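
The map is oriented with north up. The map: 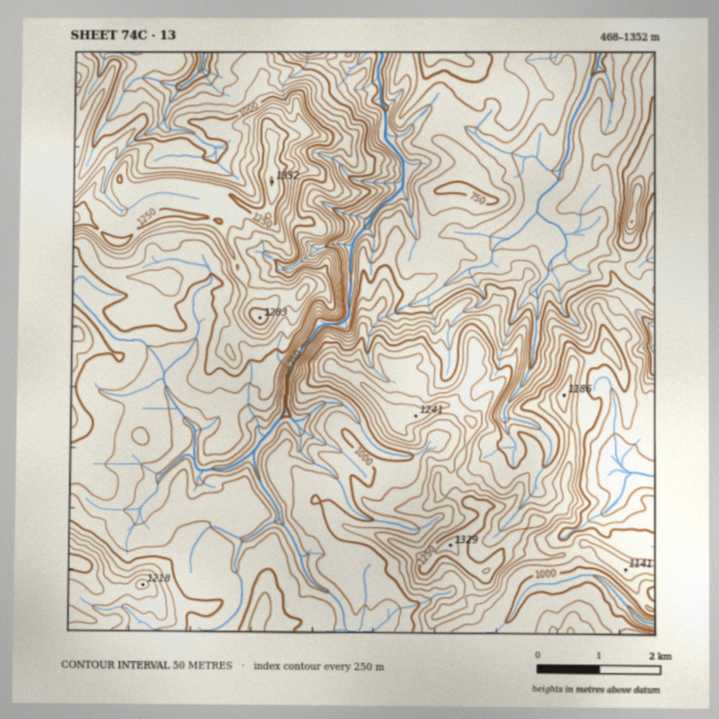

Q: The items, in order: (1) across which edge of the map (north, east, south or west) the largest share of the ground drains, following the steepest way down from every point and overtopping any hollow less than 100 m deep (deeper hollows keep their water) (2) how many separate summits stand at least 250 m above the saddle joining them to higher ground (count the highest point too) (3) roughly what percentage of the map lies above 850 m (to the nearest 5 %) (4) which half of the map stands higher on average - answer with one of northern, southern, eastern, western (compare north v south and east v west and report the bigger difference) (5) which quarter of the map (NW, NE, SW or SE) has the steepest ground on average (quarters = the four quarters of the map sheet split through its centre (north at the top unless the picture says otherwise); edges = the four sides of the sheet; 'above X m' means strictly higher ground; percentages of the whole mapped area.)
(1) Most of the ground drains across the northern edge.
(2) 3 summits rise at least 250 m above their surroundings.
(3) Roughly 70 % of the ground is higher than 850 m.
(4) The southern half stands higher on average than the northern half.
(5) Slopes are steepest in the north-west quarter.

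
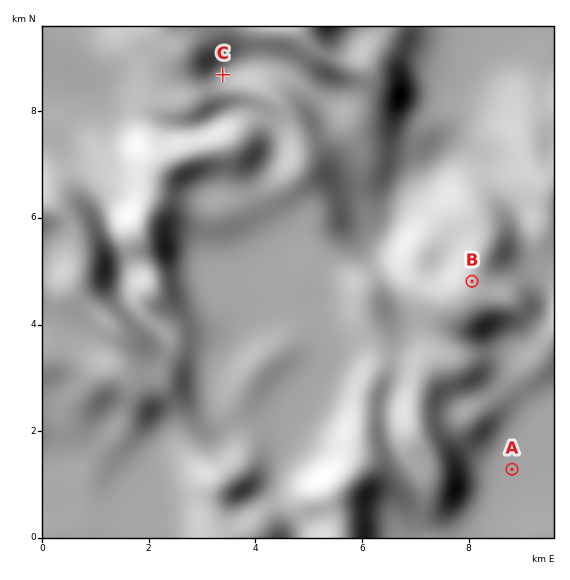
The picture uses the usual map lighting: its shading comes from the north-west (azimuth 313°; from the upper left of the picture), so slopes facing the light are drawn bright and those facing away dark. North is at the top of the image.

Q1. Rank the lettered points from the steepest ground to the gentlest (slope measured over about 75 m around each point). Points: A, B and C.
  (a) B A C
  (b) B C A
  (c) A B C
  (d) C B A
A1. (d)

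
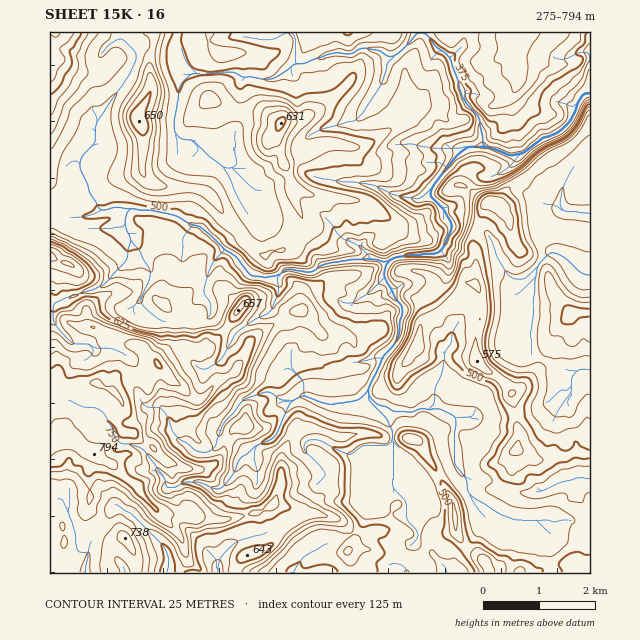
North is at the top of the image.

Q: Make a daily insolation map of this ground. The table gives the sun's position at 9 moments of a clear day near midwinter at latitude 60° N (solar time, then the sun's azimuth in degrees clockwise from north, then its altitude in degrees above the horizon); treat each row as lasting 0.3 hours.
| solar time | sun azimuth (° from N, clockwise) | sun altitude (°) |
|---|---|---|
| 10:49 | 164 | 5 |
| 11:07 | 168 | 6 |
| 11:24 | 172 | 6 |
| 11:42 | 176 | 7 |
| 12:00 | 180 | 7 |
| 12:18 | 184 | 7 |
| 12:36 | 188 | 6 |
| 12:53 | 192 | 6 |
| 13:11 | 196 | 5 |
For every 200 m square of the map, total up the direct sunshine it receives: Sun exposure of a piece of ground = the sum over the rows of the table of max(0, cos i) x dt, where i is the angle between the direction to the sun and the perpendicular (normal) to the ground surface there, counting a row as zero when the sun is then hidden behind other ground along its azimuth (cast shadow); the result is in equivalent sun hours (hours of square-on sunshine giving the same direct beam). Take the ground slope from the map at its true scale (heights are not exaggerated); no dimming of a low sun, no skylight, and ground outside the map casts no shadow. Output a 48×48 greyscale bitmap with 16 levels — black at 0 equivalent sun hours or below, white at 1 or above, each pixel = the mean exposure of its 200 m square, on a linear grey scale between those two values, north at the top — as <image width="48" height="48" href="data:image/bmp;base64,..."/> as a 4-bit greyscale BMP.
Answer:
<image width="48" height="48" href="data:image/bmp;base64,Qk32BAAAAAAAAHYAAAAoAAAAMAAAADAAAAABAAQAAAAAAIAEAAATCwAAEwsAABAAAAAAAAAAAAAAABEREQAiIiIAMzMzAERERABVVVUAZmZmAHd3dwCIiIgAmZmZAKqqqgC7u7sAzMzMAN3d3QDu7u4A////AEVVQ1ZWaORlbOp2VVaFREZTVnqDMSI1MlZVRXYzaVOGNr/HVFeHhlMTZ5UQAAAAEUVVNoIiqUaGMATLhkECI0RGaZEAABIhEkRWMRAr9Y7MhENe2qpRRmVEWFAAEjRDRENYUAGviNyr26ln7/tAAAJCFTECNFVVRURXUhbGIREAAUmVIhABEkVENCIkaZmIU0RVd55wAAAAAAAwAAATRDREZANolCI0I1VVi9kwAAAAAABEEAM0REREYBNEWYYgEamqvYABV2ZBAAAjMjRERERGUCRnmIunZcqop0QnlSJUAAABEkQ0RERZITRYeJiru2mXQCRYAAACIAAAFSFUREalEzMQRlIjVUZBI0dQAAACeEADMUrMqW2jNEQxAhECM0QjNVMgATMRm5UCeFEUQRAANEQyIhEBAjE0NmIzJXh0AQAAAAAAABABNERDMhERAjM0VWM0id+qICEAAAAAAkECRVVWhUMyIkVVZjOsvZbakhJBAAERN5Y0VVVnmYZEMlRGYhZ5yCBb7aqoRGZoRrt1VWi7QUVURCEAATM4UBEDmGVIqqmYc1vZZ6/4AAJVQxEAAAJVADcwKJZVZ3dUQhatqJpAAAJWdgAAAUdQA1ZyBJdmiZictgFmVCIAABVomAAjRDIAARAUAnh3V3ZljDA0d1MwATV3hwV5UgAAAAADUBaYhjIiNTAliFRkM0RYZhIAAAAAAAABxgA4lCAAACADZ2RlRERFZwAAAAAAAAAAKmESMQAAABIQFmVERERDEVAAAAAAAAATASIAASRBAAQQAVZDRUVhAImDAAAAAREhAAAAAUVoUCMiEDUkVUUwAJqUAAAAEiMQAAUQAAI0YmljAAEkWWMQAZUQAAABIiMgAHrbcgAABAAAAAEjerQBNQAAAAABEiEgJDNni7hRn9MQAAIlh0IlZgAAAAASIiAWYwAUeYZ8ZZuVEAEncwRmZQAAERIzMgGKYjMzVlipplVCAAFogyRDNAABIiMhE4uWI0RFQ1d3djESESKaYzRDIRATRWebyomDJEVmRnd3UgAAFTN3MjRFeCAjV4rdy6gyREVmZDIhAAAAa4IAAVVVVSEjRYulMhACRFZUAAAAA1ZlAjAABGZVRUM0REZBAAATRFe1ETRXhlRoUAAAACZ2VVQzMzRUIjNFVqtTqoeHQ0VUQQAAAAJ4ZHZURERlRERVVqtzJpmHhCMjMQAAAAAUhYZVRXh2RFZVVUWIQBEAF6maq4MAAAAAJ3dVVYpkRXdlVCN5pxAAAVmprLUyRSAAA3ZlVEM1U1d3djIRJnQQAiVnhCKshmQAAHiHZBBIUzV1IRAAADd0IjRFRAV2qWQQAJmIdhAlQyIhEQAAABSIUiMjMQRVWadSAId4iEARFBABIAAAASJHczMiMllmZXqYMWh0R2IQJEM1eFEAARITVCMxIpd1VVeqpWQ0I1MSNFZ4iGQyQxAAIxEyA0RFVURVNkaHUhM0RFVCIRE0WKdySbIRPEM0VWZnl2eIdUVmVERSETQjVWmLqYcCp4VEVWZmZw=="/>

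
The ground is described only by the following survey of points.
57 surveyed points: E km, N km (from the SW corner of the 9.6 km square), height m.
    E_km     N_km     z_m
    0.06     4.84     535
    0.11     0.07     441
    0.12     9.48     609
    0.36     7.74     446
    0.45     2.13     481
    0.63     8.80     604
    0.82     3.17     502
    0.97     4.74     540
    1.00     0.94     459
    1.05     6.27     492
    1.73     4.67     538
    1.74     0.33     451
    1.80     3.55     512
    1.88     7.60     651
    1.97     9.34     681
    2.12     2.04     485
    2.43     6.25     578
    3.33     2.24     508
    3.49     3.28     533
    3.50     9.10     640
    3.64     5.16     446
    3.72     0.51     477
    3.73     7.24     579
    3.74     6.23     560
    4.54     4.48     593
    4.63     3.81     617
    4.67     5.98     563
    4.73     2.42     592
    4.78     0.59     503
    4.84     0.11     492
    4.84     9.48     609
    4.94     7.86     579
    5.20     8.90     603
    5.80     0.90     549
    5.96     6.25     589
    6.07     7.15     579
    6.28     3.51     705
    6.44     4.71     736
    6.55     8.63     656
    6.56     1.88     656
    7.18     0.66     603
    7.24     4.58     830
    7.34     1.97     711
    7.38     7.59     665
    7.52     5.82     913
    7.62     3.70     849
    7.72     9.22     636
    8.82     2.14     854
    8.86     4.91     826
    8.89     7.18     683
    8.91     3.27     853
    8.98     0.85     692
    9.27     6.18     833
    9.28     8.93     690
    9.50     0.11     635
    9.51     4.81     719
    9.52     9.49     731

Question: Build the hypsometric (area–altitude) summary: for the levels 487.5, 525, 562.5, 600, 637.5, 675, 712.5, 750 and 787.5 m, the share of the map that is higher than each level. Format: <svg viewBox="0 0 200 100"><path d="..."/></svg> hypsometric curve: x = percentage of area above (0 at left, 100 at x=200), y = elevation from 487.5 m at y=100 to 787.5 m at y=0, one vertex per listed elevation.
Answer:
<svg viewBox="0 0 200 100"><path d="M172 100l-25-12-20-13-28-13-23-12-20-12-14-13-11-13-7-12"/></svg>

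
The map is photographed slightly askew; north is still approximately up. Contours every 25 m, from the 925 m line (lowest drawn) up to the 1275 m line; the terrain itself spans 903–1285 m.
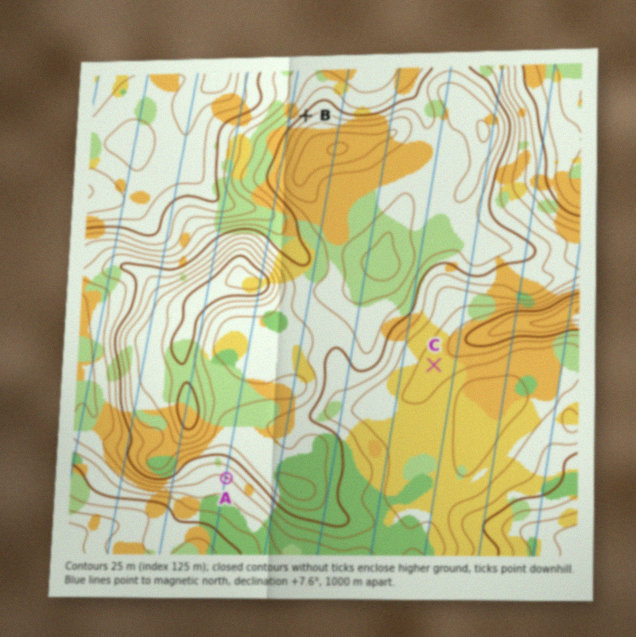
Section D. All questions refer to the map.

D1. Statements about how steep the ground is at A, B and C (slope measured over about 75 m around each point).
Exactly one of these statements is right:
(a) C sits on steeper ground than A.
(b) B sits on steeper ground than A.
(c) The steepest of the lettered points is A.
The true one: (b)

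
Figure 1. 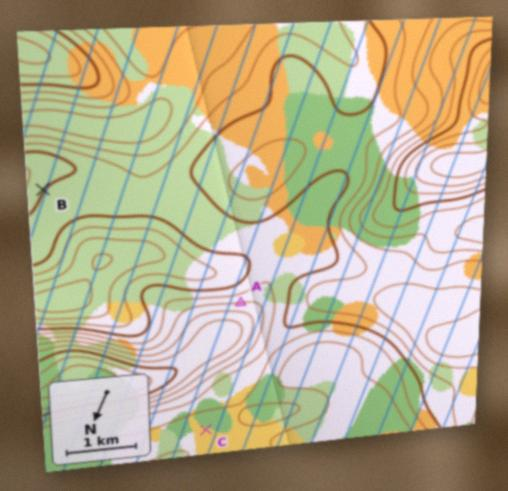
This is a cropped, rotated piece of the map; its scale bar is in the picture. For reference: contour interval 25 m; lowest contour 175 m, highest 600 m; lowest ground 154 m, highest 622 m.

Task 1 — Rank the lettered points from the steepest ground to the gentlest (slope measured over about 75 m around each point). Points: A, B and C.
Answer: A B C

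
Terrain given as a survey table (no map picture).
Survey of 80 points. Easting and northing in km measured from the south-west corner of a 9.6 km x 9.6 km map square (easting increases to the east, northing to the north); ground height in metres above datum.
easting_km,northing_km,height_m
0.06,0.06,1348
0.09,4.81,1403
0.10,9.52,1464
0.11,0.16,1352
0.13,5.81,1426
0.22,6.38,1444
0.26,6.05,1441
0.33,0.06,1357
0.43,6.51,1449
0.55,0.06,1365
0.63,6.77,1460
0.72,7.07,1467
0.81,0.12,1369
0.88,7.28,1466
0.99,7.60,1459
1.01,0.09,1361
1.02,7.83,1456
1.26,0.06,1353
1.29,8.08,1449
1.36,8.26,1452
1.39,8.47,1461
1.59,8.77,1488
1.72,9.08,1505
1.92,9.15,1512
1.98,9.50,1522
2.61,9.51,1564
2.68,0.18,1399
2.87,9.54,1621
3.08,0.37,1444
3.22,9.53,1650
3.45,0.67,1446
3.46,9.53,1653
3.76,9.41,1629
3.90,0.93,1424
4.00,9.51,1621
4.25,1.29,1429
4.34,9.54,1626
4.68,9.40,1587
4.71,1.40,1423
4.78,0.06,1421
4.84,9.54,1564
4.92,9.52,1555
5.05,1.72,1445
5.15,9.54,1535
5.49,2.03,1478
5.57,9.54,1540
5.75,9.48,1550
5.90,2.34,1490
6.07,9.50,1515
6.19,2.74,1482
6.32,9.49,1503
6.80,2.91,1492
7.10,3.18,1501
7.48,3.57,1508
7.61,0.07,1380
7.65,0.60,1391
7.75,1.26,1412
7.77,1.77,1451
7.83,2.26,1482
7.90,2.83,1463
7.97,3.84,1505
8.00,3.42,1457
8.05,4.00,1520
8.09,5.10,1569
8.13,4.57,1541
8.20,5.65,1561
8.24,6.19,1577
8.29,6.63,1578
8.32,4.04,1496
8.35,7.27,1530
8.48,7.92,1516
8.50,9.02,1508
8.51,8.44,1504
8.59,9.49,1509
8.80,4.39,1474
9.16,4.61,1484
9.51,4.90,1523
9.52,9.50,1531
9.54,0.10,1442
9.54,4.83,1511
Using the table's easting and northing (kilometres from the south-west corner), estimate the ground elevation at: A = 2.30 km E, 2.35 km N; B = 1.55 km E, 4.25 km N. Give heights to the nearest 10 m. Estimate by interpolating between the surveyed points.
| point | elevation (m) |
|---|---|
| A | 1410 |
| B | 1380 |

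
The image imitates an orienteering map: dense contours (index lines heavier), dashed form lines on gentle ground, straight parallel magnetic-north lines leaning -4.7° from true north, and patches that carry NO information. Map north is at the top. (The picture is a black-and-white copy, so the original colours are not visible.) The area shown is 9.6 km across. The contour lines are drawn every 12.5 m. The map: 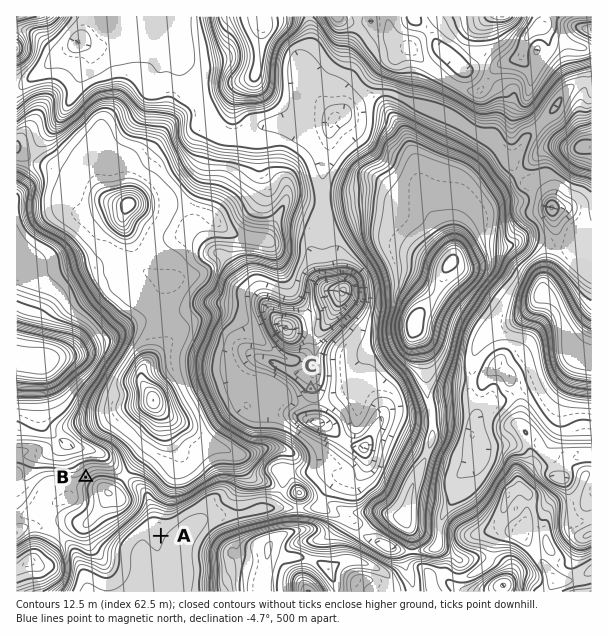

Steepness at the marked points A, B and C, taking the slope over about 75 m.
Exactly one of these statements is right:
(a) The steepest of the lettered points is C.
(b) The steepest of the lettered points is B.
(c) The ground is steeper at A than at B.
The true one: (b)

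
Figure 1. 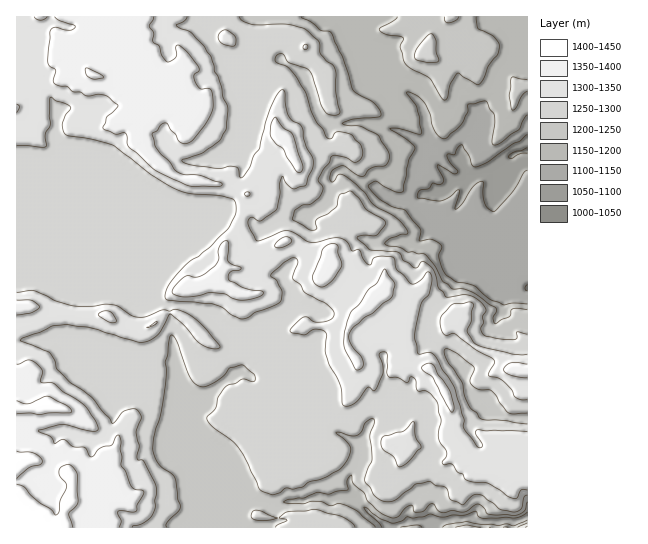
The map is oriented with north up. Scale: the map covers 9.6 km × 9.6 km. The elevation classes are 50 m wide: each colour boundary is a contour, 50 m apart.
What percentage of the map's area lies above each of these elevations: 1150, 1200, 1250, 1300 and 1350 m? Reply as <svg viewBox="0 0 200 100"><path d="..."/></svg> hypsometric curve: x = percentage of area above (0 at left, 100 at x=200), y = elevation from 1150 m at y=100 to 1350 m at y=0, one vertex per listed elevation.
<svg viewBox="0 0 200 100"><path d="M184 100l-15-25-27-25-75-25-41-25"/></svg>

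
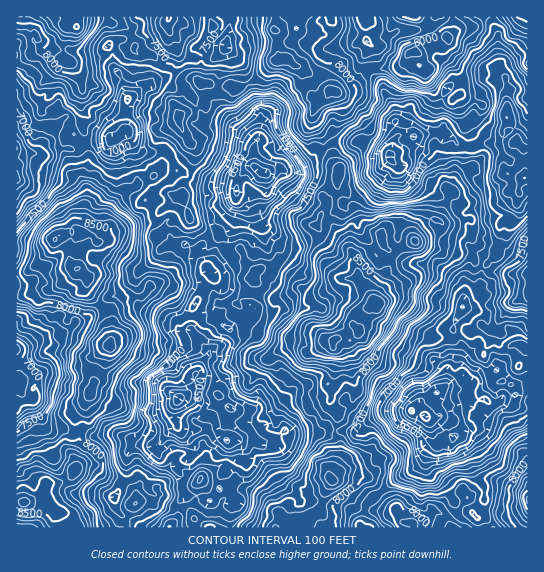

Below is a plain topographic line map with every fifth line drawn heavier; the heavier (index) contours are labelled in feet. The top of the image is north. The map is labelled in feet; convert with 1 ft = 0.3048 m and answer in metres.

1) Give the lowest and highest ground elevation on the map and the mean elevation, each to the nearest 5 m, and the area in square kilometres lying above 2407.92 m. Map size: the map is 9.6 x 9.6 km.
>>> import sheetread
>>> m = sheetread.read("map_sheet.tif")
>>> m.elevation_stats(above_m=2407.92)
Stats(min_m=1815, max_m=2710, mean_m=2290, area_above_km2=23.4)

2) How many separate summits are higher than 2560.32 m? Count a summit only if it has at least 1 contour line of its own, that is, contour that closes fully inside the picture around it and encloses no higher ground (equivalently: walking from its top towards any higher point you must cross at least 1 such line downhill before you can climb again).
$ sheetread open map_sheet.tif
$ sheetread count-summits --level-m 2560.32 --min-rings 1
9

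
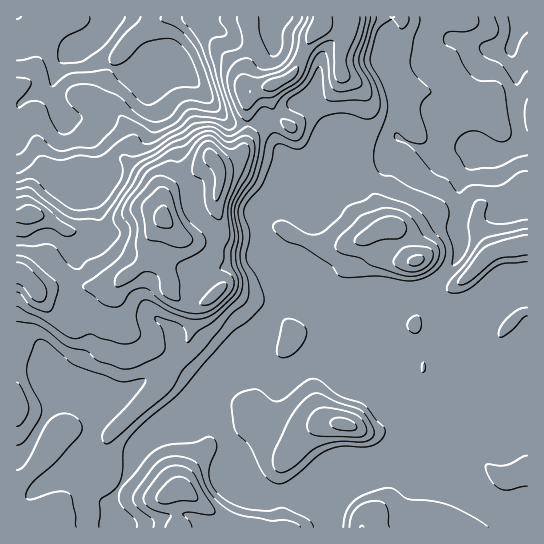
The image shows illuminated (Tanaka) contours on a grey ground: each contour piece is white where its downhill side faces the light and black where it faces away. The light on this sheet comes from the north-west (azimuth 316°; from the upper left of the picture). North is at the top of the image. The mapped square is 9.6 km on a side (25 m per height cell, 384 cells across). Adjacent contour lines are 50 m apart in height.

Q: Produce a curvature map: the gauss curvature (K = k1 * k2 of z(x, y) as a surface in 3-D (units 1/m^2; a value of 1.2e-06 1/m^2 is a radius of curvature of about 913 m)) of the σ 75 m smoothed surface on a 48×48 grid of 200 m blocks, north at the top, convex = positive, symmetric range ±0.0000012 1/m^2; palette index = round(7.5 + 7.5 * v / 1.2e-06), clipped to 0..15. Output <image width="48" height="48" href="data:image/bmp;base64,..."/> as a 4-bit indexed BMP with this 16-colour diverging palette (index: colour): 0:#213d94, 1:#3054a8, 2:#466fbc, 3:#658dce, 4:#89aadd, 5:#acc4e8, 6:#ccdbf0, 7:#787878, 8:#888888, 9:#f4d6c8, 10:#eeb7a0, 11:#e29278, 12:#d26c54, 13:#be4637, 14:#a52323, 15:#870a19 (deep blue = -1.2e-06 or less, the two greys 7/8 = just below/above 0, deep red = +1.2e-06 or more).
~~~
<image width="48" height="48" href="data:image/bmp;base64,Qk32BAAAAAAAAHYAAAAoAAAAMAAAADAAAAABAAQAAAAAAIAEAAATCwAAEwsAABAAAAAAAAAAlD0hAKhUMAC8b0YAzo1lAN2qiQDoxKwA8NvMAHh4eACIiIgAyNb0AKC37gB4kuIAVGzSADdGvgAjI6UAGQqHAId3d3iHiodpeXZnpnqoV2qXiIiHeIh3d3eIiId3d3Y3h1RoiHeGd1nId3eIiIh3eHeIiHiHV6yXh2iYiGaId2WYh3eId3h3eHh3iHd3Z4mJt6qId1aId3Znd4h3d3d4iHd3d3eHeIial8iHdod3eHd4d3iHeIeJh3d3iHiHeHiZZJiHeLmHiIiId3iHiId3eYd4iIh3iHd3ZHeIeIiHmYh3d3d3d3d4iHh4iIdniHd3d4eIeHd2abhUZ3d3d4eIhmd4iHeHiHd4h4Z3d3d2VXm1Vnd3d3eId4d4qWd5iIh4h3eHd3d3ed/0RneHd3d4d6dnh3h4d4h3d4iHd3eIiKuYh3iId3d4iJh4d3eIh4d3h3eId3eIdndGh3d4iIiIh5h4d4h4iIl3iHeIh3d4d5hnd3d3iId4d3iId3iHeHmXd4d3h4h3eIh3d3d3eHd3d0mHd3eIh3dniIiHd4h2Z4iHiIineHd3h3iId3iIiHd2eIeHd3d4d3iIiIineHd4eKeYd3eIeId4iHiId3iHh3iIiId3eHeIiGeYiXd4h4d3h3iId4iId3iId4V4iHeHh3iHiXeIh3eIVneHeIiId4eId4t3d3eIiHd1eHh3d5h3REeHeHiIeHeId414iHd4h2dliHd2aKh5m5eHd3d3d3iId3doh3d4iKvHiIeZiWi2aNpDd3h3d4iIh3d1VmeHeGzFZneHeEm3h5/SZ4iId3iIh2V3XHaHd1h2dnd5pnZ4iGrjZ4iIh3d4h2U0SqiZiNd3eYd4dXd3iGA6h3eIh3h2Vt/kKGqLiGZ4iHiIZndnd3ZtqHeHeHd2dp/6Spxyh2h2eHiIZmh5pnV3iHh2d3iXljWJWYWXqHeYiIeKp3h2hmqjV4h3d3iXiFVmeHRniWliZoRGl4uWh2R3Z5iIiId4vqd3h3Z4hU+1iYdFiIuZl3Kvl3d4iId3eXZ3hneIh3mHiYmXqpmJhsWel3d4h3eHZ3d4hol3d3aIeIiHh3qGiJh4Znd3d3iHeHh4h3h2iIRod4iKl4ljeWlnVniId4h3h3d3d3eIiKVniId4Vqd2V3tYd3h3eId3h3d4eIeIeIiGaYVYM3Z1WtkZhnh3d4d3eId4h4iId4dol3mJh5iVX/QPmKdFeHh3eHd3iIh3eId4l4h3eGeGbdd6JImWiId3iXeIiIh4eId4iHiHeXiIZnnQQk/2iIh3eIiHeIiId4d4mHiHWJmnVmJAeUdkaIh3dniHeHeId4iGeId4eZiGaLaMmAuWV4h4dneHiHeId3Z3eod4eIh2erivRkyIZHdoZ3d3iHeId4h3iYh3d4d3ioiqK/hlhseYV4d3iHeJZ4iGeIdnh4d4iXeXV2f2mfmHd3iIh3eId4d4eIdXd4iIiGWIjOY350Seh3iHiHd4d4d3mYd5iIiIl4d1absBxWSKd3d3d3h3qId3iHiIh4iJhWiVeIlicniIiHh4h3h3iId3eHeIhneIZnmGeHRr81mZt2d4h4iJZ4iIeJeJd3hIp3eKh4nViGrRBcdneZiIeQ=="/>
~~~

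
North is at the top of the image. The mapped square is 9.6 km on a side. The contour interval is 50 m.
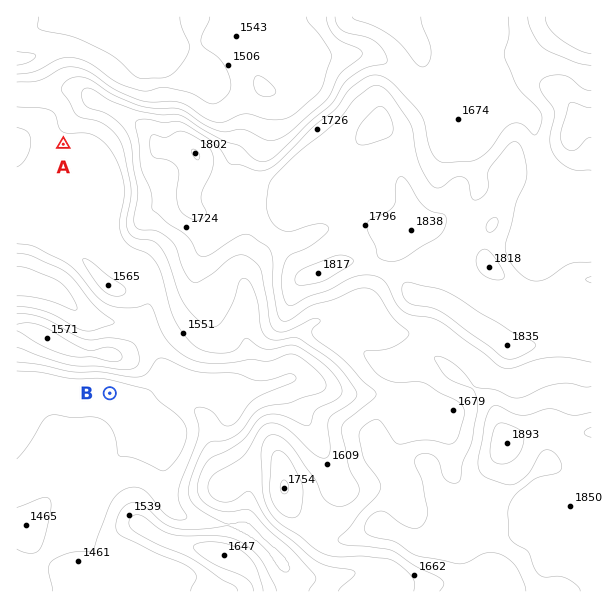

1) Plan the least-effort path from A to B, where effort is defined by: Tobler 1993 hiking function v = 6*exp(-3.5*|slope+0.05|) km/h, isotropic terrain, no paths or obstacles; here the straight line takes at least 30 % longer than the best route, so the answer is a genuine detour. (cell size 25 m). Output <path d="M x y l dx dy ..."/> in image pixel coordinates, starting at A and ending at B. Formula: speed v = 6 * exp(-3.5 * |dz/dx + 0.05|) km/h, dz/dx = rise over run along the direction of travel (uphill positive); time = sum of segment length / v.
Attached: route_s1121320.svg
<path d="M63 144l11 21 3 3 42 83 1 1 5 8 3 3 4 9 5 4 12 24 0 2 1 3 0 33 2 3 0 25-5 9-3 3-12 6-9 0-9 5-4 4"/>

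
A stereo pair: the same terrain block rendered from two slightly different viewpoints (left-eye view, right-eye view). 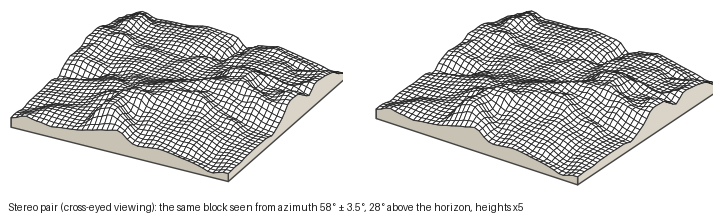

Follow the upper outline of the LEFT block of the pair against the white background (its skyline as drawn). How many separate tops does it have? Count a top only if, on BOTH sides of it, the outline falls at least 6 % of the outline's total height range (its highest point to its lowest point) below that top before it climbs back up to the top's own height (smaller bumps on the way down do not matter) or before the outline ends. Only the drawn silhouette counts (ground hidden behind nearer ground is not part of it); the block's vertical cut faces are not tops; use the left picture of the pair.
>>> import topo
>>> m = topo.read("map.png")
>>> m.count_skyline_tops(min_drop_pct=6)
2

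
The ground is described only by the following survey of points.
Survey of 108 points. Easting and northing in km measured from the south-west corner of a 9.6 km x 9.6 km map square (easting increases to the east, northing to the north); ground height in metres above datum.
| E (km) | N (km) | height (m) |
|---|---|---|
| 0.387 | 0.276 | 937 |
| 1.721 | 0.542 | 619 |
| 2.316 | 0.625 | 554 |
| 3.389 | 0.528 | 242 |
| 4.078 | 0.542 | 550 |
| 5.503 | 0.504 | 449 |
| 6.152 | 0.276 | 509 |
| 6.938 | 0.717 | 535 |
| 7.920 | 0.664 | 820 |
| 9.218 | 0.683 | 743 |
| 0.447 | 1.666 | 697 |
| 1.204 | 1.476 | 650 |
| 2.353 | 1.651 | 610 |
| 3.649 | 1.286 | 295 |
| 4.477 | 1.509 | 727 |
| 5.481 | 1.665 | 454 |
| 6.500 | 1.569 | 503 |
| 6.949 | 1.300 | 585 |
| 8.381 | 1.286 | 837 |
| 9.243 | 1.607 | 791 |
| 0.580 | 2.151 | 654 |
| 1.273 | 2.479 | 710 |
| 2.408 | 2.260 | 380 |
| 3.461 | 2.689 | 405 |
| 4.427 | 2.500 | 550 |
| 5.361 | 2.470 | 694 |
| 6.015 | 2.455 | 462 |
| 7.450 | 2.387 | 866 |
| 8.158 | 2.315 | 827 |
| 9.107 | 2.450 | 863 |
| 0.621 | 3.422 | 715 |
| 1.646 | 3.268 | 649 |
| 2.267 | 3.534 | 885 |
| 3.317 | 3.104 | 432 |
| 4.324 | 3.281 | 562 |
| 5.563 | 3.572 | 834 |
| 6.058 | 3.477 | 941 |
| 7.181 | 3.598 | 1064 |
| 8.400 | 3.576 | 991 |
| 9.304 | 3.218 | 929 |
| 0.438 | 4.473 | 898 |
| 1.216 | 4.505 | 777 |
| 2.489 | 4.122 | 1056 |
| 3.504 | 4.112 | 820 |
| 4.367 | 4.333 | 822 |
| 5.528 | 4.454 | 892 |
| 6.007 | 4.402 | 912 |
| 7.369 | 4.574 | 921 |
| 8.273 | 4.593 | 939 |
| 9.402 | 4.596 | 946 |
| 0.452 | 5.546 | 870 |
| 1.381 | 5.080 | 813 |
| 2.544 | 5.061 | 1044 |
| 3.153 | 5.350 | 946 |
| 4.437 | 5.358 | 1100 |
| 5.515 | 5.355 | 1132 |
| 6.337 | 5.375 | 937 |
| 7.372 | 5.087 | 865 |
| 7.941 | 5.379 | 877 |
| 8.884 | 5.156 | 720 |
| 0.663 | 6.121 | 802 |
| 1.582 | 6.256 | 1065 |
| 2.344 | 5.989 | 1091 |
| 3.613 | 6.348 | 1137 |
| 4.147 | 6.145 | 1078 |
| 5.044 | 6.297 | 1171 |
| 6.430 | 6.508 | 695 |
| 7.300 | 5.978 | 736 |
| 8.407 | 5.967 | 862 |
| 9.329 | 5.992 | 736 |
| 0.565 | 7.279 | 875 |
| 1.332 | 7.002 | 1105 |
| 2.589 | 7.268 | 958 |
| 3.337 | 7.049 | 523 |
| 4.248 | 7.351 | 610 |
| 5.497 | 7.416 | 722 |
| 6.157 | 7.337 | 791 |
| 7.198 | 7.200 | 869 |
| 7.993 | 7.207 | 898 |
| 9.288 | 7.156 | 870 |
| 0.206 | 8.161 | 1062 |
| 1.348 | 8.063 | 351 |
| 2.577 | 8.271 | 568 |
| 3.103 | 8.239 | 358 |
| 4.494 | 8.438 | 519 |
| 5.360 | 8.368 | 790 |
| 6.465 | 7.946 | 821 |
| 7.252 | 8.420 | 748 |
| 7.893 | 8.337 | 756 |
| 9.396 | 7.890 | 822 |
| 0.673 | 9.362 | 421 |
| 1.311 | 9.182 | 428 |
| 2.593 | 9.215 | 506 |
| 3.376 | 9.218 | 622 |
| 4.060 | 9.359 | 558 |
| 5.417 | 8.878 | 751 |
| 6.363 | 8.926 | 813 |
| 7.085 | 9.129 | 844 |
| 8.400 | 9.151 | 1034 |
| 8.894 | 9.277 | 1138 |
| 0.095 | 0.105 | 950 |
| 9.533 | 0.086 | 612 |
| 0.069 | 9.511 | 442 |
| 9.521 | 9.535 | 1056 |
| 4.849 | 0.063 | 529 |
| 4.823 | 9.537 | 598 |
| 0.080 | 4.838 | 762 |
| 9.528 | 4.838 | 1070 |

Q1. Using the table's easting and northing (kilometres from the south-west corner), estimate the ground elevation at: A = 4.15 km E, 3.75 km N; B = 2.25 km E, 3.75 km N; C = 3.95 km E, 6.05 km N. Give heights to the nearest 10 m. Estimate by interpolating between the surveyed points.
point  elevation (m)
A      590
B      1020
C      1000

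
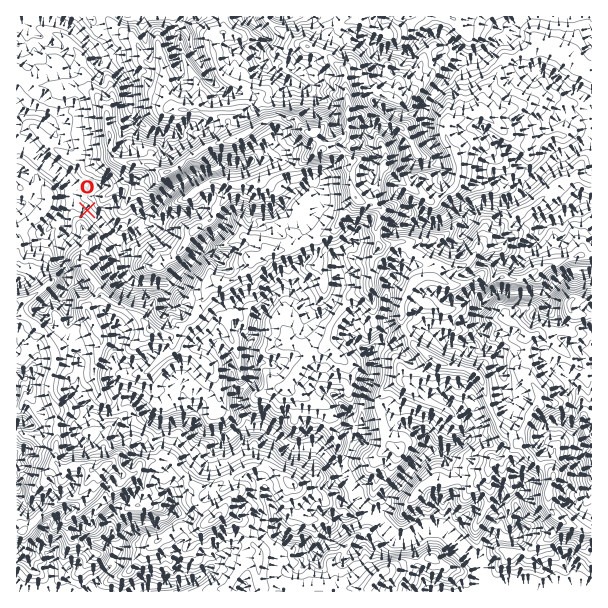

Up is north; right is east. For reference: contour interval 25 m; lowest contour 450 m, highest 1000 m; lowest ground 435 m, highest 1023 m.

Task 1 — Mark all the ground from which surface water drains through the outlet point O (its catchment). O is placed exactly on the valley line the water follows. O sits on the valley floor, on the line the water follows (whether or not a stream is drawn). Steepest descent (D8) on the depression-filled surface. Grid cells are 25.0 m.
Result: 9.388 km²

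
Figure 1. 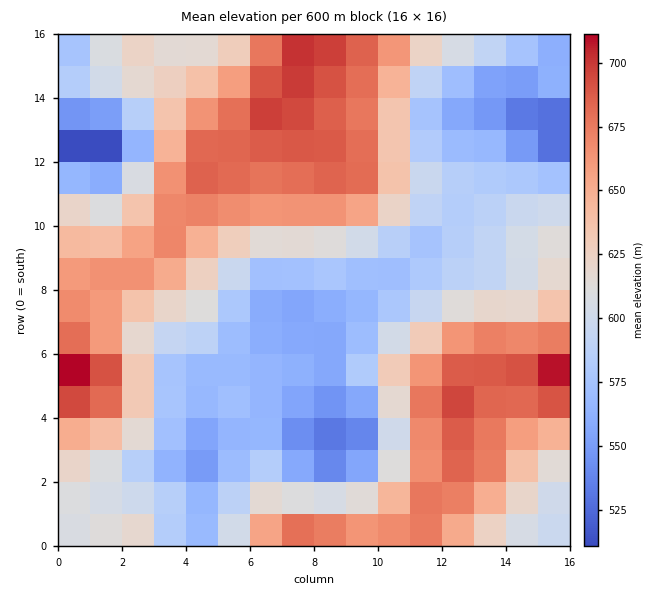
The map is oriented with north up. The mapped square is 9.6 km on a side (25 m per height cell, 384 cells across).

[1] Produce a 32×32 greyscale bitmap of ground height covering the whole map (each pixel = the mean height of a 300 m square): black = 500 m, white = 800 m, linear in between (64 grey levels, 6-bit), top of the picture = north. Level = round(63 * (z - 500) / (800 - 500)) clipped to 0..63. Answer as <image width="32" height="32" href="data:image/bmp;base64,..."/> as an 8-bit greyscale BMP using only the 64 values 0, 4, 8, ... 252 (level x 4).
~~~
<image width="32" height="32" href="data:image/bmp;base64,Qk02CAAAAAAAADYEAAAoAAAAIAAAACAAAAABAAgAAAAAAAAEAAATCwAAEwsAAAABAAAAAAAAAAAAAAEBAQACAgIAAwMDAAQEBAAFBQUABgYGAAcHBwAICAgACQkJAAoKCgALCwsADAwMAA0NDQAODg4ADw8PABAQEAAREREAEhISABMTEwAUFBQAFRUVABYWFgAXFxcAGBgYABkZGQAaGhoAGxsbABwcHAAdHR0AHh4eAB8fHwAgICAAISEhACIiIgAjIyMAJCQkACUlJQAmJiYAJycnACgoKAApKSkAKioqACsrKwAsLCwALS0tAC4uLgAvLy8AMDAwADExMQAyMjIAMzMzADQ0NAA1NTUANjY2ADc3NwA4ODgAOTk5ADo6OgA7OzsAPDw8AD09PQA+Pj4APz8/AEBAQABBQUEAQkJCAENDQwBEREQARUVFAEZGRgBHR0cASEhIAElJSQBKSkoAS0tLAExMTABNTU0ATk5OAE9PTwBQUFAAUVFRAFJSUgBTU1MAVFRUAFVVVQBWVlYAV1dXAFhYWABZWVkAWlpaAFtbWwBcXFwAXV1dAF5eXgBfX18AYGBgAGFhYQBiYmIAY2NjAGRkZABlZWUAZmZmAGdnZwBoaGgAaWlpAGpqagBra2sAbGxsAG1tbQBubm4Ab29vAHBwcABxcXEAcnJyAHNzcwB0dHQAdXV1AHZ2dgB3d3cAeHh4AHl5eQB6enoAe3t7AHx8fAB9fX0Afn5+AH9/fwCAgIAAgYGBAIKCggCDg4MAhISEAIWFhQCGhoYAh4eHAIiIiACJiYkAioqKAIuLiwCMjIwAjY2NAI6OjgCPj48AkJCQAJGRkQCSkpIAk5OTAJSUlACVlZUAlpaWAJeXlwCYmJgAmZmZAJqamgCbm5sAnJycAJ2dnQCenp4An5+fAKCgoAChoaEAoqKiAKOjowCkpKQApaWlAKampgCnp6cAqKioAKmpqQCqqqoAq6urAKysrACtra0Arq6uAK+vrwCwsLAAsbGxALKysgCzs7MAtLS0ALW1tQC2trYAt7e3ALi4uAC5ubkAurq6ALu7uwC8vLwAvb29AL6+vgC/v78AwMDAAMHBwQDCwsIAw8PDAMTExADFxcUAxsbGAMfHxwDIyMgAycnJAMrKygDLy8sAzMzMAM3NzQDOzs4Az8/PANDQ0ADR0dEA0tLSANPT0wDU1NQA1dXVANbW1gDX19cA2NjYANnZ2QDa2toA29vbANzc3ADd3d0A3t7eAN/f3wDg4OAA4eHhAOLi4gDj4+MA5OTkAOXl5QDm5uYA5+fnAOjo6ADp6ekA6urqAOvr6wDs7OwA7e3tAO7u7gDv7+8A8PDwAPHx8QDy8vIA8/PzAPT09AD19fUA9vb2APf39wD4+PgA+fn5APr6+gD7+/sA/Pz8AP39/QD+/v4A////AFxYXGRoYEw4NDxMZHyUoKSgmJCMjJCUkIR4bGBcVFRQXFxcYGRgVEA4PExgdISMkIyIhISIkJSQiHxwaFxYVFRcXFhYXFhUSDw4RFhobGxsbGhscHyIlJiQiHxwaFxUVFxcXFRQTEhANDQ8UFhYUEhIRExYaHyQmJiUjIB0YFhUZGRcVEhAPDQsLDRETEg8MCgoMEBYcIiUnJyUjHxoXFxsaGRcUEQ4MCgoMEBEQDAkHBgcLEhogJCYnJiQgHBkZHh0cGxkVEQ0LCwwPDw0KCAYGBgkQGSAlJycmJCEfHR0iISAfHBcSDgwMDQ8ODAoICAcHChEaIiYoKCYkIyIhIScmJSMfGBIPDQ4PDw4NCwoJCAgMExwjKCkpJyUlJiYmKyspJiAYEQ8ODw8PDw0NDAsKCxAWHSMnKSkoJicoKisuLSsnIRgRDg4ODw8ODg0NDAwOExkeIiUoKCgnJyksLSwrKSUfFxIPDw8ODg4NDQ0MDA8UGR0fIiYoKCcnKSsrKCclIRwWExISEQ8ODQ0NDAwMDhIWGRwfIyYmJiYmJyclJCIfGhcVFRUUEQ4NDAwMDAwNDxIWGBsfIiMiISEiIyMjIiAcGRgYGBYSDg0MDAsMDA0OEBMVFhkcHBwbGx0fIyMjIiAdGxoZFxMPDQwMDA0ODg4PERITFBYWFhYXGhwiIyMjIyEfHRsYFREPDQ0ODxAPDg4QERESExMUFRcYGiEhIiIjIyMgHRoXFBIQERESERAPDw8QERITExMVFxgZHx8fHyEjJCMgHBoYFhUVFhUUExIREA8QERMTExUXGBgeHRwcHiEkJCIfHRwbGxsbGxoZGBUTEBAREhMUFRcXFxwaGRkbHyMlJCIhISEgISEgIB8dGhYTERESExMUFhYWGRcVFhkeIiUmJSUlJCQkJCUlJCIdGRUTEhISEhMUFBQTERARFhwhJScmJiYlJSUmJicnJB8ZFhQTEhIREhISEgoJCAoQGCAlJycnJiYmJiYnJyclIBoVExIREREQDw4NAwICBAoUHSMnJycmJicnJycoJyUgGRMREA8PDw0LCQcCAQEDCBEaISUmJicoKCgoKCcmJSAYEg8ODQ4NCgcFBAcGBggMExkfIyQlJykqKSgnJyYkIBgSDgwMDAoIBgUEDQ0OEBMXGx4hIiQnKSoqKCgnJiQgGRIODAsKCQcHBwgRERMVFxkbHR4fISUoKiopKCcmJSEbFBAODAoJCAkLDBITFhgZGRkaGxweISUpKiopKCclIh0XExEQDgwMDQ4PEBIWGRoZGBgZGRoeIygqKyopKCYjHxoWFRQTERAPDw4OEBQYGhoYGBgYGBwiJyorKikoJiQhHhoYFxYUEQ8NCw="/>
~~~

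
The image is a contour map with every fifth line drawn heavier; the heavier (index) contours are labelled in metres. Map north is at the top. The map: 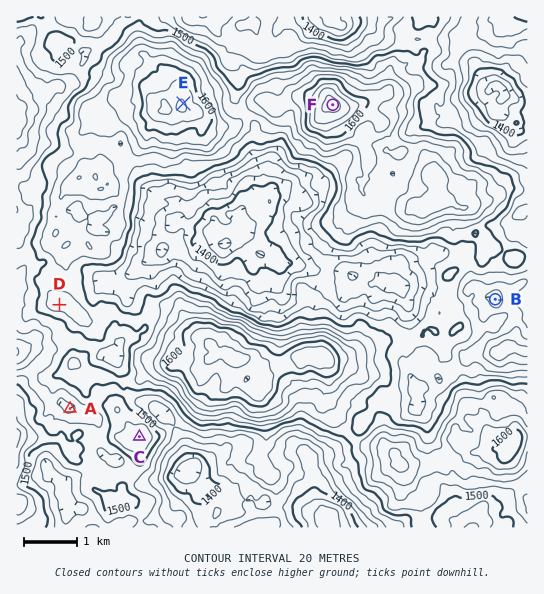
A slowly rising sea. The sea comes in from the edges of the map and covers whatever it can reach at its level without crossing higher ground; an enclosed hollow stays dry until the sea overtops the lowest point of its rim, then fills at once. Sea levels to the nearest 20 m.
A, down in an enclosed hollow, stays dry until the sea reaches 1480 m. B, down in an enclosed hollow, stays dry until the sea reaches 1460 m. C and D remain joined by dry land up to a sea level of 1500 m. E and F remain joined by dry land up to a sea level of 1540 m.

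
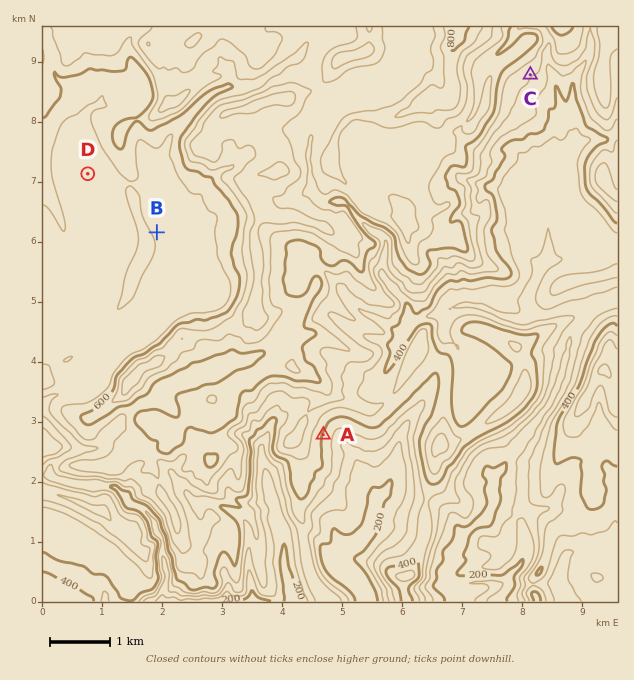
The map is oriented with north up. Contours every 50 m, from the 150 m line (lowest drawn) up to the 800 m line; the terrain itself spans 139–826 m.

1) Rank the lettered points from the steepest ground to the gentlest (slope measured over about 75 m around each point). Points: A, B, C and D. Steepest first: A C B D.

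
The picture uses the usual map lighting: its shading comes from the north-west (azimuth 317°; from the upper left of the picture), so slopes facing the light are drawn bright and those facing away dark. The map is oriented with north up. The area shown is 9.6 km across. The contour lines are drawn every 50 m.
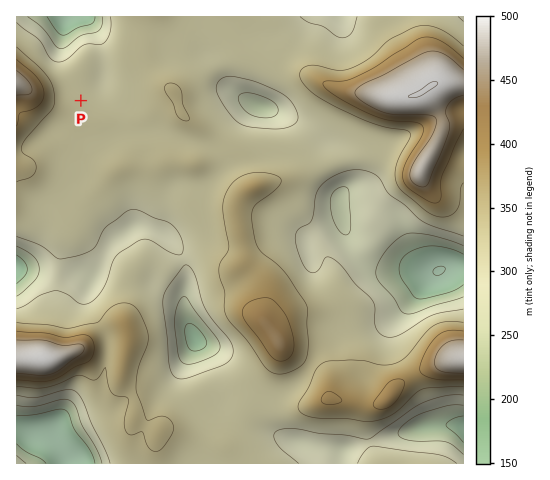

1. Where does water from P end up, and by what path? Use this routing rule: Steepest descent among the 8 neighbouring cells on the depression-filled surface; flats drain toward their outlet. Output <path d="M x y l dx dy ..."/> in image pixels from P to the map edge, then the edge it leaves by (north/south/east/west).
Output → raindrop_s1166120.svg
<path d="M81 101l18-19 2 0 0-15 2-5 0-14-1-1 0-5-7-13-12-12"/>
exit: north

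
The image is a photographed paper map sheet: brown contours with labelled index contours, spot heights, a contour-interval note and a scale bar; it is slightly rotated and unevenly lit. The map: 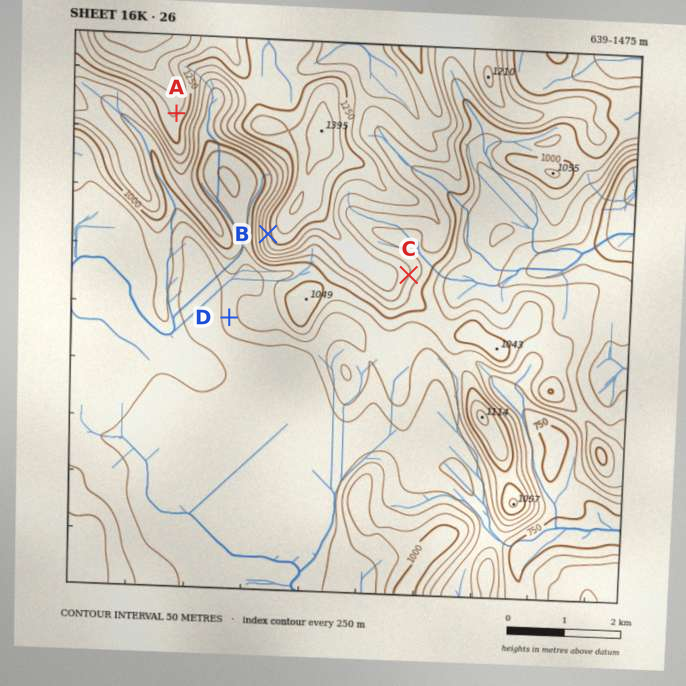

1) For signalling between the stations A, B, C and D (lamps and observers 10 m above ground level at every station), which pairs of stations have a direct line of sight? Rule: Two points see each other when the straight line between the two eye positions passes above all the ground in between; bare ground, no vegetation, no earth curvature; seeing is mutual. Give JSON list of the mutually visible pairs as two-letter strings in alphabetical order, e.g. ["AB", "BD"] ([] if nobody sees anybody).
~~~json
["AB", "AD", "BD"]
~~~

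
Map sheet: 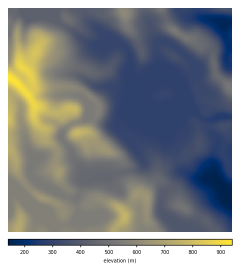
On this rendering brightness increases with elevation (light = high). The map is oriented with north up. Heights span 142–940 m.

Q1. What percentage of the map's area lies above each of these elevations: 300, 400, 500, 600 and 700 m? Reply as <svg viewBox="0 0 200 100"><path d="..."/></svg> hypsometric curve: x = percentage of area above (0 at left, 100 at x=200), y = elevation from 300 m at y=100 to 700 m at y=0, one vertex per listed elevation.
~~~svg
<svg viewBox="0 0 200 100"><path d="M160 100l-46-25-34-25-40-25-23-25"/></svg>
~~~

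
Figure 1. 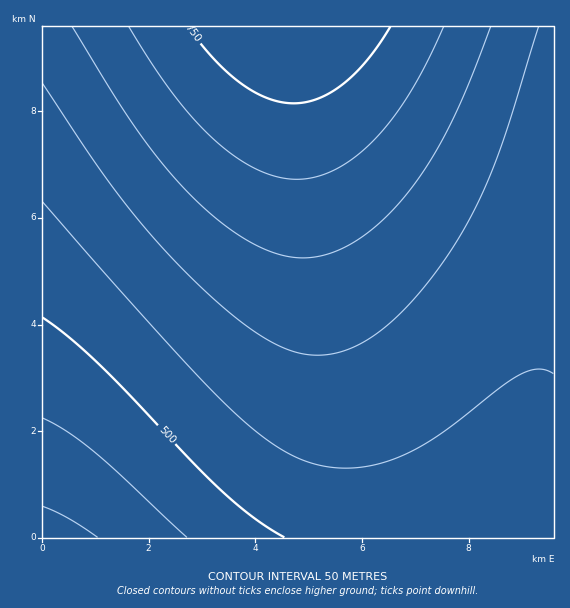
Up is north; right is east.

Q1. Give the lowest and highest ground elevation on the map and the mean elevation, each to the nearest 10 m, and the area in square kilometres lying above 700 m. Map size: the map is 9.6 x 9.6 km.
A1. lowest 380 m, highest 800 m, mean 590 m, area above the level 11.3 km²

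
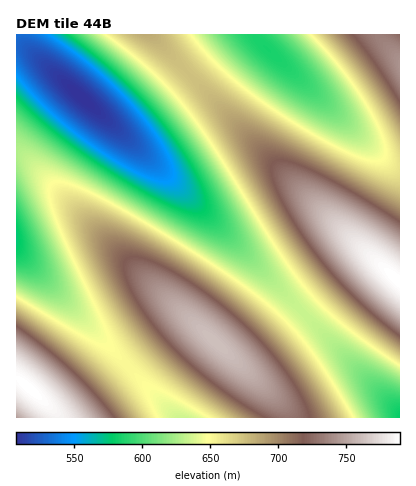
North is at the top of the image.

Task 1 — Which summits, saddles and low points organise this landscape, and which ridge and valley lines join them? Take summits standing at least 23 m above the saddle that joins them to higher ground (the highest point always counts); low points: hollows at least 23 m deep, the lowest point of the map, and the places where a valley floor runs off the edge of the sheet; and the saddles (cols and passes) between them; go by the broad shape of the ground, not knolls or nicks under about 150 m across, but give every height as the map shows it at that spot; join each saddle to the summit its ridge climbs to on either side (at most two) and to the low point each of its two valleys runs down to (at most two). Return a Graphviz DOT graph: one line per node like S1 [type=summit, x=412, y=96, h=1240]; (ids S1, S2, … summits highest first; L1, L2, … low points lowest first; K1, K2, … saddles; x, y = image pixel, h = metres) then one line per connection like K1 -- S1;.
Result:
graph terrain {
  S1 [type=summit, x=396, y=278, h=790];
  S2 [type=summit, x=30, y=388, h=790];
  S3 [type=summit, x=216, y=342, h=762];
  S4 [type=summit, x=400, y=66, h=743];
  L1 [type=low, x=82, y=96, h=507];
  L2 [type=low, x=16, y=238, h=575];
  L3 [type=low, x=400, y=416, h=579];
  L4 [type=low, x=268, y=48, h=584];
  L5 [type=low, x=16, y=418, h=748];
  K1 [type=saddle, x=58, y=418, h=784];
  K2 [type=saddle, x=188, y=72, h=675];
  K3 [type=saddle, x=400, y=166, h=660];
  K4 [type=saddle, x=128, y=366, h=651];
  K5 [type=saddle, x=302, y=312, h=633];
  K1 -- S2;
  K1 -- L1;
  K1 -- L5;
  K2 -- S1;
  K2 -- L1;
  K2 -- L4;
  K3 -- S1;
  K3 -- S4;
  K3 -- L4;
  K4 -- S2;
  K4 -- S3;
  K4 -- L1;
  K4 -- L2;
  K5 -- S1;
  K5 -- S3;
  K5 -- L1;
  K5 -- L3;
}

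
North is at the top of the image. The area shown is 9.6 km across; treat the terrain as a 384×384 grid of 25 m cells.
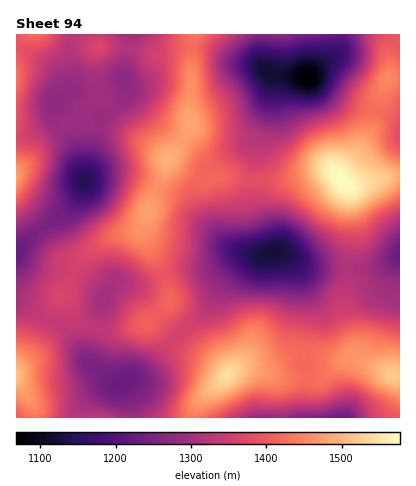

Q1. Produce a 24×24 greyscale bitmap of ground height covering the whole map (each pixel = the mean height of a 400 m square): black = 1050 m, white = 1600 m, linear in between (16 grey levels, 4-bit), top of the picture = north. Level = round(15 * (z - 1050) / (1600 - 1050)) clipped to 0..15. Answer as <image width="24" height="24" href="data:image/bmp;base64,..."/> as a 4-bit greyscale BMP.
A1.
<image width="24" height="24" href="data:image/bmp;base64,Qk2WAQAAAAAAAHYAAAAoAAAAGAAAABgAAAABAAQAAAAAACABAAATCwAAEwsAABAAAAAAAAAAAAAAABEREQAiIiIAMzMzAERERABVVVUAZmZmAHd3dwCIiIgAmZmZAKqqqgC7u7sAzMzMAN3d3QDu7u4A////AKqXd2Z4q6mHh3ZnmruXZVVnrMuqqZmJq8qXZVVnm93LuqqrzbqXZmZ4m83Luqu7zKqHZ3iImrvLqqq7u5iIiImZmZq6qZmqqYiIh4mqmIiZiIiIiHiIh3iamHd3ZmeId3iIh3iZl2ZURFZ3dmeIiImph1QzM0Z3ZlaImZqql1QyI1eIdWZniqu6l2VUNGiZhnZVaKu6mHd2Z5q7mJdURou7qZiIibzduqhTNHq7qqmZqs3u3LlkNHm8uqmZm87t3Kl1VXq8uqmIms3cyph2Zoqry6iHeKu8updnZ3iay6h2Z4mqqpdmd3eKu5hkRFaKqpdmd2Z5u5dTMiR5qqh3d2eJuoZCIRJXq5iHiHeJqoZDMiNGmpmIiHeJqpdVVURGmQ=="/>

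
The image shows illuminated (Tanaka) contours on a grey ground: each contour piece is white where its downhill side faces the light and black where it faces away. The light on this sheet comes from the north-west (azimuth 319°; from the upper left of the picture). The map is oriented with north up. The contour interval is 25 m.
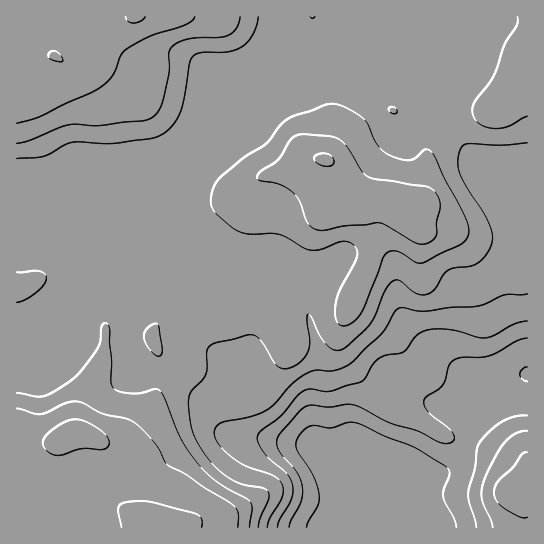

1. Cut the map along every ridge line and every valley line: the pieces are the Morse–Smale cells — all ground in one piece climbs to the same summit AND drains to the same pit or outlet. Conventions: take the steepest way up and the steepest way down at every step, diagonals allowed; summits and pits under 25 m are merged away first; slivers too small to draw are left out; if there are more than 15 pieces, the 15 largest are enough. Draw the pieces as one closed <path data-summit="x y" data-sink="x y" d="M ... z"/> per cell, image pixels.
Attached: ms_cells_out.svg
<path data-summit="325 159" data-sink="390 527" d="M450 16l-175 0-2 15-25 43-28 69-22 17-9 10-4 7-6 24 0 13 5 12 21 19 17 11 28 12 17 7 11 0 26 19 16 67-1 18-6 23 2 47 4 6 16 16 14 5 14 1 10 20 13 11 2-1 3-17 9-20 11-9 17-32 15-20 22-6 20-19 36-9 7 0 0-148-19-17-14-20-8-20-18-16-24-39 0-13 6-15z"/><path data-summit="73 434" data-sink="390 527" d="M278 275l-20 0-21 5-127 0-27 13-8 9-3 8-7 7-34 15-14 3-1 192 374 1-2-18-15-13-10-20-14-1-14-5-16-16-6-8-7-3-76-11-7-7-4-8-2-16 6-15 14-18 6 0 11 6 25 26 26 22 8 19 0-40 7-32-1-20-8-24-7-32z"/><path data-summit="134 17" data-sink="390 527" d="M274 16l-257 0-1 221 18 2 32 9 73 31 108 0 4-3 15-1-44-19-28-19-7-7-7-12-1-17 6-24 4-7 9-10 22-17 28-69 25-43z"/><path data-summit="518 490" data-sink="390 527" d="M526 375l-40 9-7 7-7 15-1 25-6 19-12 18-12 5-39-1-3 3-8 16-4 18 4 19 137-1 0-150z"/><path data-summit="494 109" data-sink="390 527" d="M527 16l-76 1 0 70-6 15 0 13 19 31 5 8 18 16 8 20 14 20 18 17z"/><path data-summit="17 287" data-sink="390 527" d="M22 237l-6 1 1 97 14-3 34-15 7-7 3-8 8-9 27-13 127-1-98 0-73-31-32-9z"/><path data-summit="134 17" data-sink="390 527" d="M243 369l-6 0-8 8-10 20-2 16 6 13 7 7 9 3 23 1 51 10-1-10-7-14-26-22-25-26z"/><path data-summit="134 17" data-sink="390 527" d="M483 385l-18 18-19 5-10 9-23 40-13 13-1 5 3-3 39 1 12-5 6-6 10-24 3-32z"/>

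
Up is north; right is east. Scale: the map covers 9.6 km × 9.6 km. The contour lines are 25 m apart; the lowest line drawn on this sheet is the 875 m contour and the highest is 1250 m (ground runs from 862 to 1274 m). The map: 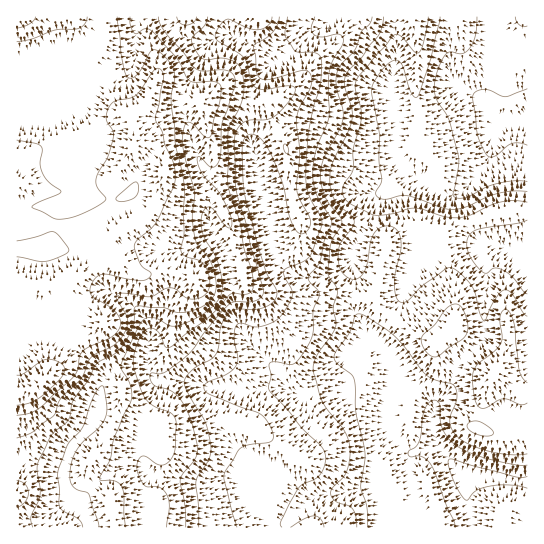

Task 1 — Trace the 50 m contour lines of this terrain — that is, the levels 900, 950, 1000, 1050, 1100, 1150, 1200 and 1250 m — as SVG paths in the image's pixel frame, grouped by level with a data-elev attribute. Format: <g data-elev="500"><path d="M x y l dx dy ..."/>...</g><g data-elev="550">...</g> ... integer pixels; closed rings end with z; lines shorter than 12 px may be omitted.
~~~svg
<g data-elev="900"><path d="M527 181l-14 0-18 3-32 14-7 0-3-3 6-29 0-9-10-38-13-22-1-15 4-16 7-12 4-2 13 1 8-7 5-12 1-17"/><path d="M515 17l1 4 3 4 4 2 4-1"/></g><g data-elev="950"><path d="M455 527l-1-6-7-15-16-41-8-8-5-1-8 1-2-3 1-3 6-4 4-6 4-27 3-7 4-5 5-2 4 3 1 18 2 8 7 10 9 8 13 6 18 6 26 6 12 0"/><path d="M527 294l-4-3-10-14-10-7-8-2-8 5-5-1-11-13-4-14 2-10 7-5 41-7 10-3"/><path d="M527 202l-13-1-13 1-12 4-19 9-11 3-14-1-30-9-6 1-16 5-16 1-25-10-8-8-2-6 1-5 10-17 0-20 8-30 0-10-6-20 2-10 37-44 3-1 4 2 13 15 3 2 2-1 4-9 5-26"/></g><g data-elev="1000"><path d="M357 527l-1-10-3-8-4-3-12-4-6-7 1-6 11-12 4-6 3-13 0-12-6-16-16-20-6-9-9-34 4-12 15-21 4-9-3-18 4-17-8-13-1-7 3-27 10-17 1-5-16-23-4-11-2-12 4-17 15-28 4-12 0-9-6-22-1-12 5-10 14-16 6-16 9-10 2-6"/><path d="M480 435l10 1 4-3-5-6-10-5-6-1-5 2-1 3 2 4z"/><path d="M527 383l-5-6-3-7-6-49-4-10-4-2-4 4-1 5 2 19-1 6-7 8-16 13-5 7-1 10 3 18 3 7 4 2 5-1 11-7 5-1 18 6 6-2"/><path d="M433 357l6-2 23-16 5-5 1-7-2-9-4-10-4-4-5 0-6 4-12 17-13 12-1 5 2 5 4 6z"/></g><g data-elev="1050"><path d="M237 527l-13-46 1-8 16-25 8-3 21-3 3-3 0-5-5-12-7-8-52-20-5-4 0-4 4-4 21-9 8-8 1-7-4-23 3-10 5-2 12 4 8-1 13-5 8-8 8-12 1-7-1-5-7-12 0-6 2-2 16-7 7-5 13-34-1-6-12-23-3-19 2-42 5-26 7-22 1-26-2-4-4-2-17-1-4-2-9-15 2-18"/></g><g data-elev="1100"><path d="M186 527l-1-20-5-28 3-5 13-17 2-7-2-9-6-23-9-18-10-9-17-6-3-4-1-6 1-2 8 1 6-2 21-15 8-8 22-31 14-14 5-2 19-1 6-3 3-4 0-7-27-97-1-53 3-9 7-6 6-2 16-1 10-4 15-17 3-9-5-3-25 3-10-2-4-6-4-16-2-6-7-6-20-12-3-6 6-11 6-5 22 9 9 2 9-4 4-4 1-5"/><path d="M285 153l2 1 2-4-2-4-2-2-2 3z"/></g><g data-elev="1150"><path d="M83 527l-4-8-15-8-4-4-2-34 9-28 16-18 11-32 8-9 2 3 3 14-1 14-7 10-15 14-8 10-4 11-2 13 1 7 3 5 15 7 10 33"/><path d="M125 527l-1-32-2-8-7-6-13 0-2-2 1-4 9-15 4-22 17-39 0-12-2-6-8-12 1-7 16-34 7-9 9-1 16 8 8 0 23-10 16-14 5-9 0-12-6-23-13-24-2-12 2-9 3-5 4-1 4 3 12 16 4 2 2-3-2-11-7-14-6-11-15-16-5-14 1-2 1 0 12 10 4-1 4-4 2-9 1-28 13-39-1-9-3-4-5-3-23 1-8-3-12-16-18-20-6-10-1-5"/><path d="M177 17l3 6 6 2 8-3 3-5"/></g><g data-elev="1200"><path d="M17 507l8-5 3-9-3-8-8-5"/><path d="M17 438l15-5 21-16 3-4 4-14 22-22 8-19 7-5 16-7 9-9 4-8 2-8-2-7-10-16 1-4 9-1 24 4 15-8 6-1 6 2 9 8 8 1 10-4 5-8 0-10-4-12-7-5-13-4-4-6 3-16 1-44-3-17-7-28-4-39 0-12 4-15-1-9-9-13-7-6-4-1-4 2-8 16-5 7-6 3-4-1-2-6-4-16-4-38"/></g><g data-elev="1250"><path d="M17 405l13-2 12-7 19-18 3-5 1-4-2-4-4-3-13-3-7 3-16 12-6 1"/><path d="M17 28l13-4 6-7"/></g>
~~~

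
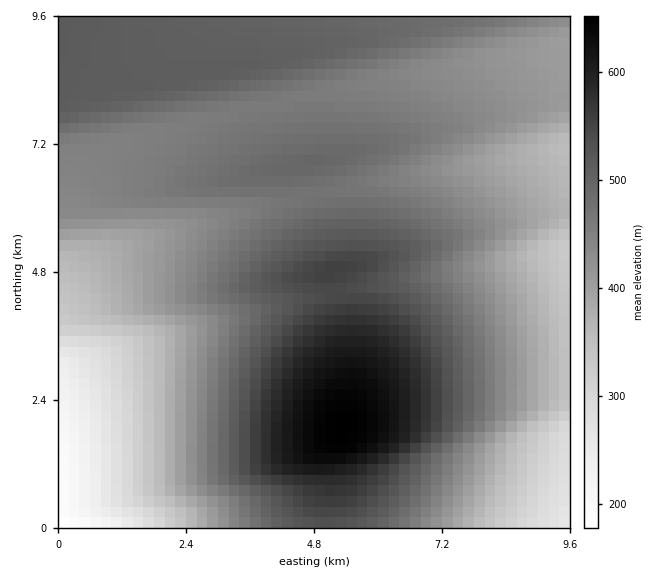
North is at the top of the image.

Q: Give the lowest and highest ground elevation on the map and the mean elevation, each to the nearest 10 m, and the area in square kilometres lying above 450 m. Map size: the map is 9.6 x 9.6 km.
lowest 160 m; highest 650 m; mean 450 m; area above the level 52.4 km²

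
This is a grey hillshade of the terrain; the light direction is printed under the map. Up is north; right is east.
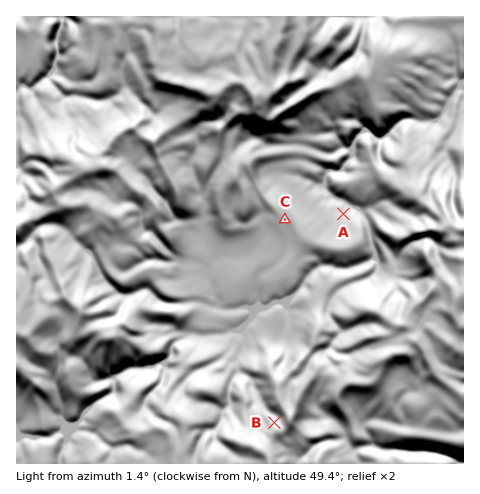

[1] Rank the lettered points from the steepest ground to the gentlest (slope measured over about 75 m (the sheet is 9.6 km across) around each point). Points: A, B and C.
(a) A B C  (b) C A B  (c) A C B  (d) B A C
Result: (d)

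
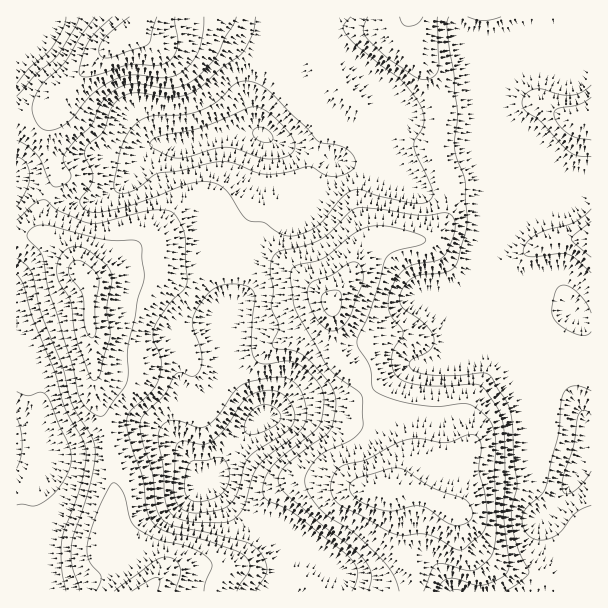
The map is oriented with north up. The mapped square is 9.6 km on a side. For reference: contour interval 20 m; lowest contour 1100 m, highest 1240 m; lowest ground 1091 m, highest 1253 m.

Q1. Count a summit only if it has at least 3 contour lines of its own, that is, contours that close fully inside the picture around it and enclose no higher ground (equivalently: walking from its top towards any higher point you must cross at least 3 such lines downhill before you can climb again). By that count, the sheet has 1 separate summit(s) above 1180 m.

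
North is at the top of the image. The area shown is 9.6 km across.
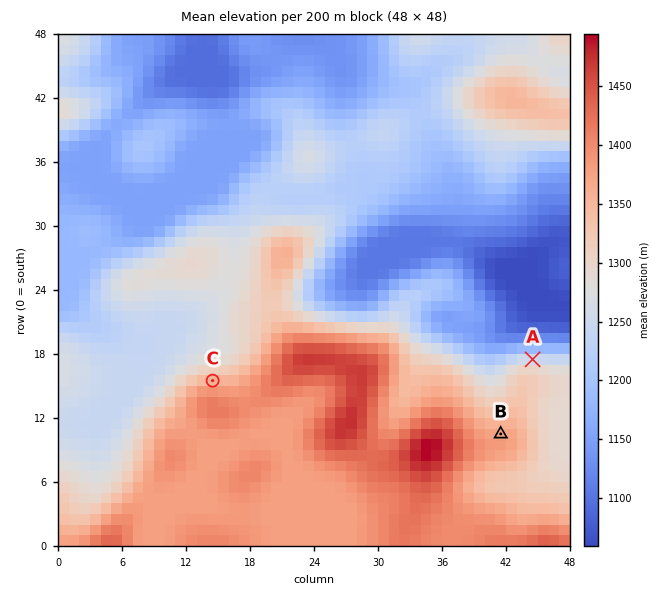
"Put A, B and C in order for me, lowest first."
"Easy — A C B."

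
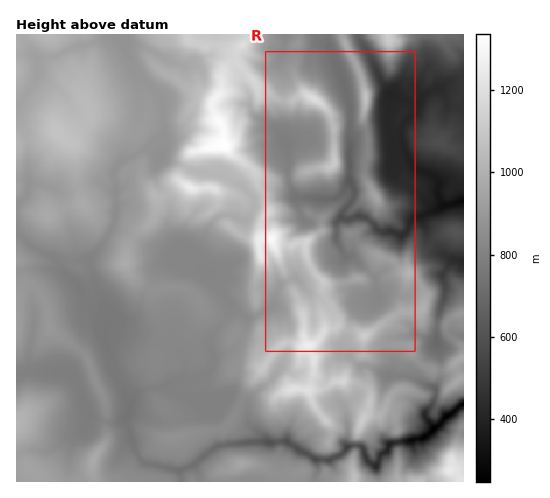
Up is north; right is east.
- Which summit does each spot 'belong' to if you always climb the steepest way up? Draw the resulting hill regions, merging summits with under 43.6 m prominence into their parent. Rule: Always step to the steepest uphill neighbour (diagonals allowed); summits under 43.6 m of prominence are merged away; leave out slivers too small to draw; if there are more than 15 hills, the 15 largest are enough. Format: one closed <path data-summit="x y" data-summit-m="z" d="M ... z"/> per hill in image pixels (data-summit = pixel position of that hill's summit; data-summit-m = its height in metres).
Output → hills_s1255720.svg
<path data-summit="225 145" data-summit-m="1337" d="M230 215l-13 2-7 9-7 14-10 12-1 3 3 9-3-4-18 0-14 9-25 47-5 4-20 0-2-2-19-58-6-1-12 3-6 6 0 5 14 12 12 23 17 14-2 3 0 19 4 13 0 8 19 38-2 21 8 26 10 13 36 7 12-4 25-20 46-5-16-19-2-18-18-7-13 13-41-17-10-6 11-8 15 0 13-3 8-8 4-12 16-6 13-14 6 2 14 0 4-2 1-17-2-8 7-6 0-7-2-3-9-8-19 3-19-11-7 0-9-5 22-10 2-3 1-14 10-16 1-10z"/><path data-summit="57 134" data-summit-m="1084" d="M123 34l-11 1-25 11-12 1-19 9-18 2-1 19-21 30 0 126 17 15 22 10 9 15 1-5 4-5 14-4 6 1 13-15 11-18 3-15 0-28-2-6 2-12 7-6 24-12 10-9 5-2 3-6-3-11 0-18-7-11-20-23-7-14z"/><path data-summit="308 346" data-summit-m="1265" d="M294 278l-14 7-6 20-7 6 2 19-3 7-16 1-6-2-13 14-16 6-4 12-8 8-13 3-15 0-11 8 10 6 41 17 13-13 16 6 4 3 1-7 23-20 8-11 43 15 5-5 2-14 12-9-2-8 8-13 3-12 8-19 7-5-22-7-21 10-10-5z"/><path data-summit="17 326" data-summit-m="920" d="M17 234l-1 141 12-4 38 0 8 7 13 37 3 3 18 4 16-2 5-9 0-8-19-38 0-8-4-13 0-19 2-3-17-14-12-23-17-15-7-12-22-10z"/><path data-summit="271 239" data-summit-m="1307" d="M350 182l-13 15-18 3-5 15-6 7-2 0-5-7-3-18-22-1-20 4-7 17-4 3-1 11-9 12-3 20-23 11 9 5 7 0 19 11 19-3 9 8 2 7 6-17 13-7 4 1 16 17 10 5 21-10 9 2-6-8-4-16 2-13-9-17 1-17 17-26 0-6z"/><path data-summit="17 423" data-summit-m="1022" d="M66 371l-38 0-12 5 1 106 51-1 2-32 4-10 11-10 3-13-14-38z"/><path data-summit="376 197" data-summit-m="948" d="M388 130l-21 2-15 6-2 6 0 38 4 8 0 6-11 16-1 6 7 2 8-4 8 1 14 14 13 0 11 4 13-18 21-7 5-3 1-3-5-7 0-17-4-4-17-7-13-18-11 1z"/><path data-summit="313 98" data-summit-m="1193" d="M326 44l-8 2-7 9-20 1-9-3-2 11 4 8 0 9-1 21-2 6 0 25 6 12 8-6 20 1 8-2 24 0 3 2 0-37-17-49z"/><path data-summit="389 36" data-summit-m="1119" d="M463 34l-103 0-1 4 31 56 28 10 3-8 4-2 14-5 9-7 16-3z"/><path data-summit="363 420" data-summit-m="1115" d="M368 365l-7 2 5 12-4 9-8 11-10 8 3 14-1 24 2 2 13-1 7 16 8 4 4-10 6-4 3-6-2-11 4-7 9-3 11 0 7 3 7 8 9-7-8-12 0-4 9-13 1-10-2-2-20-10-7-2-21 0z"/><path data-summit="190 187" data-summit-m="1260" d="M164 159l-4 0-5 10 0 9 15 26 0 31 5 8 19 20-1-11 20-31 10-6 7 0 14 6 2-1 8-13 0-8-12-13-20-11-27-3z"/><path data-summit="441 142" data-summit-m="583" d="M439 89l-18 7-6 17-13 13-1 12 2 10 10 17 25 15 0 17 5 8 3 1 18-6 0-93-16-2-4-11z"/><path data-summit="125 263" data-summit-m="978" d="M117 229l-7 2-8 14-12 15 0 6 18 52 2 2 20 0 5-4 9-21 17-28 13-7 17 1-39-12-23-17z"/><path data-summit="94 459" data-summit-m="972" d="M89 417l-4 12-11 10-4 10-1 33 113-1-3-11-37-8-7-12-9-32-8 4-10 0z"/><path data-summit="242 464" data-summit-m="957" d="M287 441l-43 1-26 4-25 19 6 9 2 8 113 0 4-13-1-9z"/>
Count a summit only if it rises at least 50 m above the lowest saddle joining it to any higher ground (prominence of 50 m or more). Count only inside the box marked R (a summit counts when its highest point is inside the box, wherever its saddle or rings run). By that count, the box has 6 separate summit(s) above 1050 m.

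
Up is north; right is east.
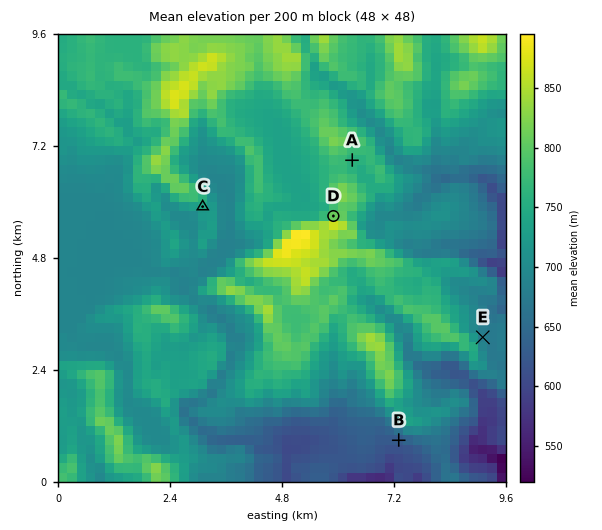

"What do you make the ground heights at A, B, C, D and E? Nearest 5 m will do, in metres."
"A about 760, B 625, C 750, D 810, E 680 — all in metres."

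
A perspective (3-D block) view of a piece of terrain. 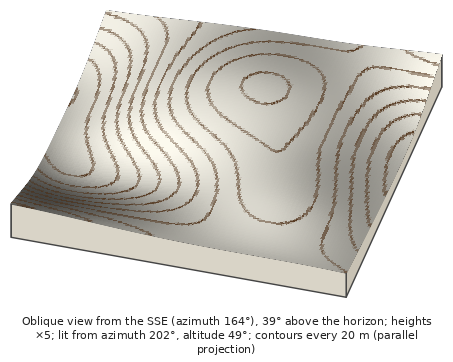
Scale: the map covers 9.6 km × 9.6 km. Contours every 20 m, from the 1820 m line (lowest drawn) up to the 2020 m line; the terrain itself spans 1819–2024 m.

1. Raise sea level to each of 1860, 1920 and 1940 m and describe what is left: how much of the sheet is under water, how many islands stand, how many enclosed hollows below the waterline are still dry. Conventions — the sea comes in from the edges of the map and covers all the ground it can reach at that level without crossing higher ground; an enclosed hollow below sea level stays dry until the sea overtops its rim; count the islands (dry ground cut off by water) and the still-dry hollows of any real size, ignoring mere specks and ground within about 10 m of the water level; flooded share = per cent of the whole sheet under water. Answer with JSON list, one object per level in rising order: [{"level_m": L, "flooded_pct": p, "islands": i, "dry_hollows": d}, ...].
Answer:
[{"level_m": 1860, "flooded_pct": 9, "islands": 0, "dry_hollows": 0}, {"level_m": 1920, "flooded_pct": 27, "islands": 0, "dry_hollows": 0}, {"level_m": 1940, "flooded_pct": 36, "islands": 0, "dry_hollows": 0}]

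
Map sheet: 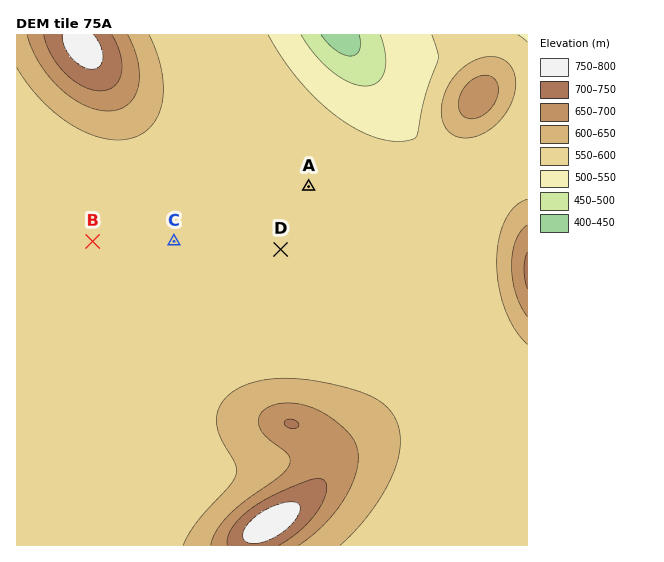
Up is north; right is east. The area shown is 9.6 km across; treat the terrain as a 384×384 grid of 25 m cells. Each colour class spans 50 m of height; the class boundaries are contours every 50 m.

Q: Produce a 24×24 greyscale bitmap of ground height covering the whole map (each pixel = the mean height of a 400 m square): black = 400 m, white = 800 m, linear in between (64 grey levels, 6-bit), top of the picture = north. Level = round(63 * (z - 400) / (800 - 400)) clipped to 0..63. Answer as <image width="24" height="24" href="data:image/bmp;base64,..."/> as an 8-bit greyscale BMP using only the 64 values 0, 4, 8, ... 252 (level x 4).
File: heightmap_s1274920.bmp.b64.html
<image width="24" height="24" href="data:image/bmp;base64,Qk12BgAAAAAAADYEAAAoAAAAGAAAABgAAAABAAgAAAAAAEACAAATCwAAEwsAAAABAAAAAAAAAAAAAAEBAQACAgIAAwMDAAQEBAAFBQUABgYGAAcHBwAICAgACQkJAAoKCgALCwsADAwMAA0NDQAODg4ADw8PABAQEAAREREAEhISABMTEwAUFBQAFRUVABYWFgAXFxcAGBgYABkZGQAaGhoAGxsbABwcHAAdHR0AHh4eAB8fHwAgICAAISEhACIiIgAjIyMAJCQkACUlJQAmJiYAJycnACgoKAApKSkAKioqACsrKwAsLCwALS0tAC4uLgAvLy8AMDAwADExMQAyMjIAMzMzADQ0NAA1NTUANjY2ADc3NwA4ODgAOTk5ADo6OgA7OzsAPDw8AD09PQA+Pj4APz8/AEBAQABBQUEAQkJCAENDQwBEREQARUVFAEZGRgBHR0cASEhIAElJSQBKSkoAS0tLAExMTABNTU0ATk5OAE9PTwBQUFAAUVFRAFJSUgBTU1MAVFRUAFVVVQBWVlYAV1dXAFhYWABZWVkAWlpaAFtbWwBcXFwAXV1dAF5eXgBfX18AYGBgAGFhYQBiYmIAY2NjAGRkZABlZWUAZmZmAGdnZwBoaGgAaWlpAGpqagBra2sAbGxsAG1tbQBubm4Ab29vAHBwcABxcXEAcnJyAHNzcwB0dHQAdXV1AHZ2dgB3d3cAeHh4AHl5eQB6enoAe3t7AHx8fAB9fX0Afn5+AH9/fwCAgIAAgYGBAIKCggCDg4MAhISEAIWFhQCGhoYAh4eHAIiIiACJiYkAioqKAIuLiwCMjIwAjY2NAI6OjgCPj48AkJCQAJGRkQCSkpIAk5OTAJSUlACVlZUAlpaWAJeXlwCYmJgAmZmZAJqamgCbm5sAnJycAJ2dnQCenp4An5+fAKCgoAChoaEAoqKiAKOjowCkpKQApaWlAKampgCnp6cAqKioAKmpqQCqqqoAq6urAKysrACtra0Arq6uAK+vrwCwsLAAsbGxALKysgCzs7MAtLS0ALW1tQC2trYAt7e3ALi4uAC5ubkAurq6ALu7uwC8vLwAvb29AL6+vgC/v78AwMDAAMHBwQDCwsIAw8PDAMTExADFxcUAxsbGAMfHxwDIyMgAycnJAMrKygDLy8sAzMzMAM3NzQDOzs4Az8/PANDQ0ADR0dEA0tLSANPT0wDU1NQA1dXVANbW1gDX19cA2NjYANnZ2QDa2toA29vbANzc3ADd3d0A3t7eAN/f3wDg4OAA4eHhAOLi4gDj4+MA5OTkAOXl5QDm5uYA5+fnAOjo6ADp6ekA6urqAOvr6wDs7OwA7e3tAO7u7gDv7+8A8PDwAPHx8QDy8vIA8/PzAPT09AD19fUA9vb2APf39wD4+PgA+fn5APr6+gD7+/sA/Pz8AP39/QD+/v4A////AHh4dHR0dHh4iKjU6NSskIB4dHBsbGhoaHh0dHR0dHR4fIy03OjQrJCAeHBsbGhoaHR0dHR0dHR0eHyMqMDMvKCIfHRwbGhoaHR0dHR0dHR0eHiAjJywtKiQgHhwbGxoaHR0dHR0dHR0eHyEkJyorKSUhHh0bGxoaHR0dHR0dHR0eICMnLS0qJyQhHh0bGxoaHR0dHR0dHR0eHyImKSglIyEfHhwbGxoaHR0dHRwcHB0dHh8hISEgHx8eHRwbGxoaHR0dHBwcHBwcHR0dHh0dHR0cHBsbGhobHR0cHBwcHBwcHBwcHBwcHBwcGxsbGhseHR0cHBwcHBwcGxsbGxsbGxsbGxsaGhwiHRwcHBwcHBsbGxsbGxsbGxsbGhoaGh4nHBwcHBwcHBsbGxsbGxsbGhoaGhoaGx8qHBwcHBwcGxsbGxsbGxoaGhoaGhoaGh8qHBwcHBwbGxsbGxsbGhoaGhoaGhkZGh8nHBwcHBwbGxsbGxsaGhoaGhoZGRkZGh0iHBwcHBwbGxsbGxoaGhoaGhkZGRkZGRsdHBwcHBwcHBsbGxoaGhoaGRkZGRkZGRkaHBwdHR4eHRwbGhoaGhoZGRkYGBkbGxkZHB0fISIhHxwbGhoaGhkZGBcXFxshIh4ZHR8jJyglIR0bGhoaGhkYFhQVFhslKiUcHyQrMC8pIh0bGhoaGRgVEhASFRkiKScfIiozNzMqIR0bGhoZGBUQCwwRFRccIiMdJjA4OTInHxwaGhoZFhEJBgsRFhcYGhsZA=="/>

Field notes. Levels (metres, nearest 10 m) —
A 560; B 580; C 570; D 570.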